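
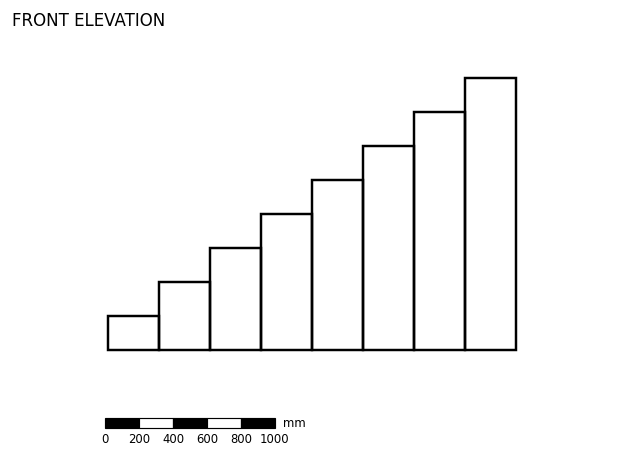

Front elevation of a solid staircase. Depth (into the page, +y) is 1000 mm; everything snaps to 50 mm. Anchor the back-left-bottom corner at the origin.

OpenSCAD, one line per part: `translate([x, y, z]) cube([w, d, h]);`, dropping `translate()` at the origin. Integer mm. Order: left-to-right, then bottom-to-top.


cube([300, 1000, 200]);
translate([300, 0, 0]) cube([300, 1000, 400]);
translate([600, 0, 0]) cube([300, 1000, 600]);
translate([900, 0, 0]) cube([300, 1000, 800]);
translate([1200, 0, 0]) cube([300, 1000, 1000]);
translate([1500, 0, 0]) cube([300, 1000, 1200]);
translate([1800, 0, 0]) cube([300, 1000, 1400]);
translate([2100, 0, 0]) cube([300, 1000, 1600]);


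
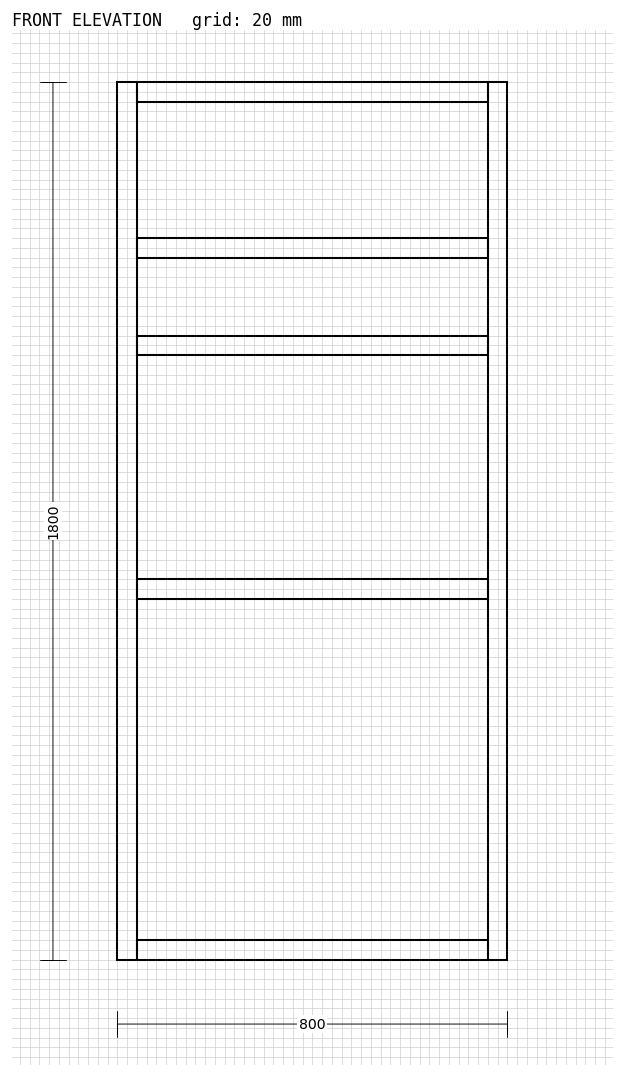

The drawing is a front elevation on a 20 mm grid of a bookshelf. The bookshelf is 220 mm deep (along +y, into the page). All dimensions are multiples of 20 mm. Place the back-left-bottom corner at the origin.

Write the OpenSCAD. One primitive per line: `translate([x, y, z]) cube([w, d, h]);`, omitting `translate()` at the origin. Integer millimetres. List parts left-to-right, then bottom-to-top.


cube([40, 220, 1800]);
translate([40, 0, 0]) cube([720, 220, 40]);
translate([40, 0, 740]) cube([720, 220, 40]);
translate([40, 0, 1240]) cube([720, 220, 40]);
translate([40, 0, 1440]) cube([720, 220, 40]);
translate([40, 0, 1760]) cube([720, 220, 40]);
translate([760, 0, 0]) cube([40, 220, 1800]);


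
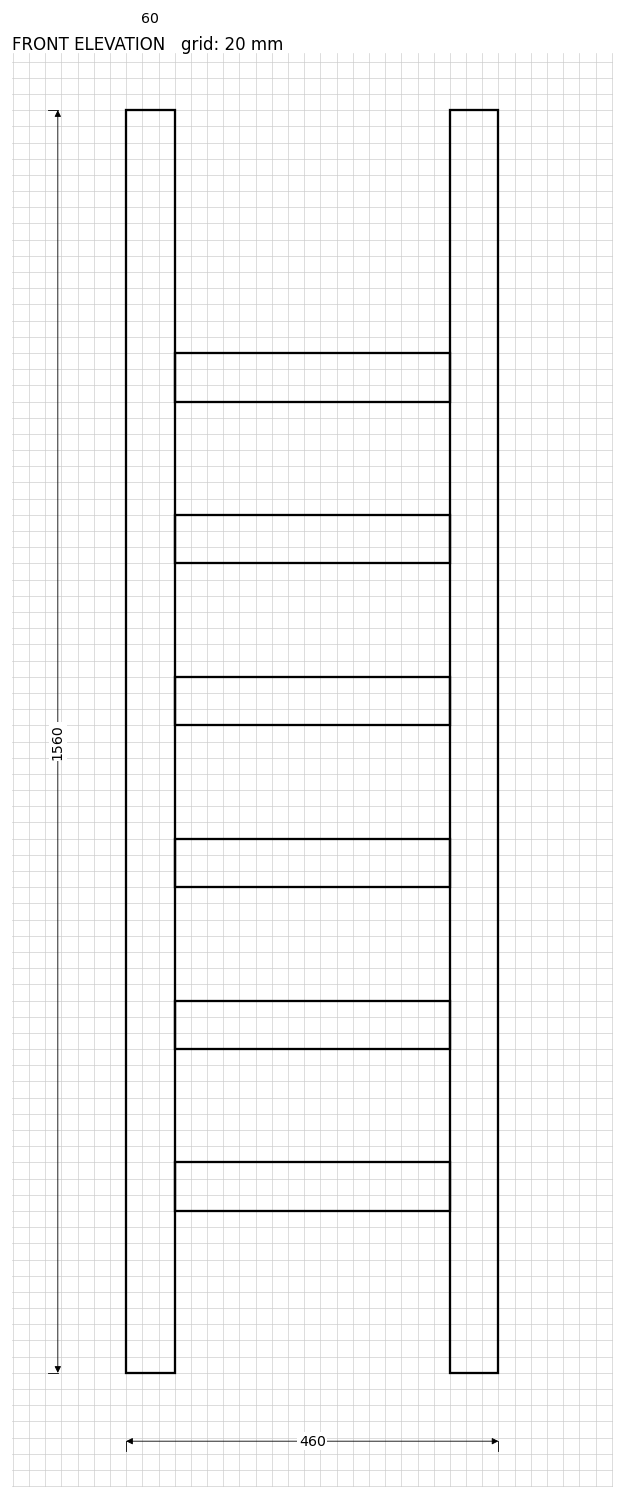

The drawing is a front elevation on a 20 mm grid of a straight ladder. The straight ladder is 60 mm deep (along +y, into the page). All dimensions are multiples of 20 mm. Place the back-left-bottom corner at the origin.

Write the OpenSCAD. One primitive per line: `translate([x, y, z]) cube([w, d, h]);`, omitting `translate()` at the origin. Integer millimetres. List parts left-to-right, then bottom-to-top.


cube([60, 60, 1560]);
translate([60, 0, 200]) cube([340, 60, 60]);
translate([60, 0, 400]) cube([340, 60, 60]);
translate([60, 0, 600]) cube([340, 60, 60]);
translate([60, 0, 800]) cube([340, 60, 60]);
translate([60, 0, 1000]) cube([340, 60, 60]);
translate([60, 0, 1200]) cube([340, 60, 60]);
translate([400, 0, 0]) cube([60, 60, 1560]);


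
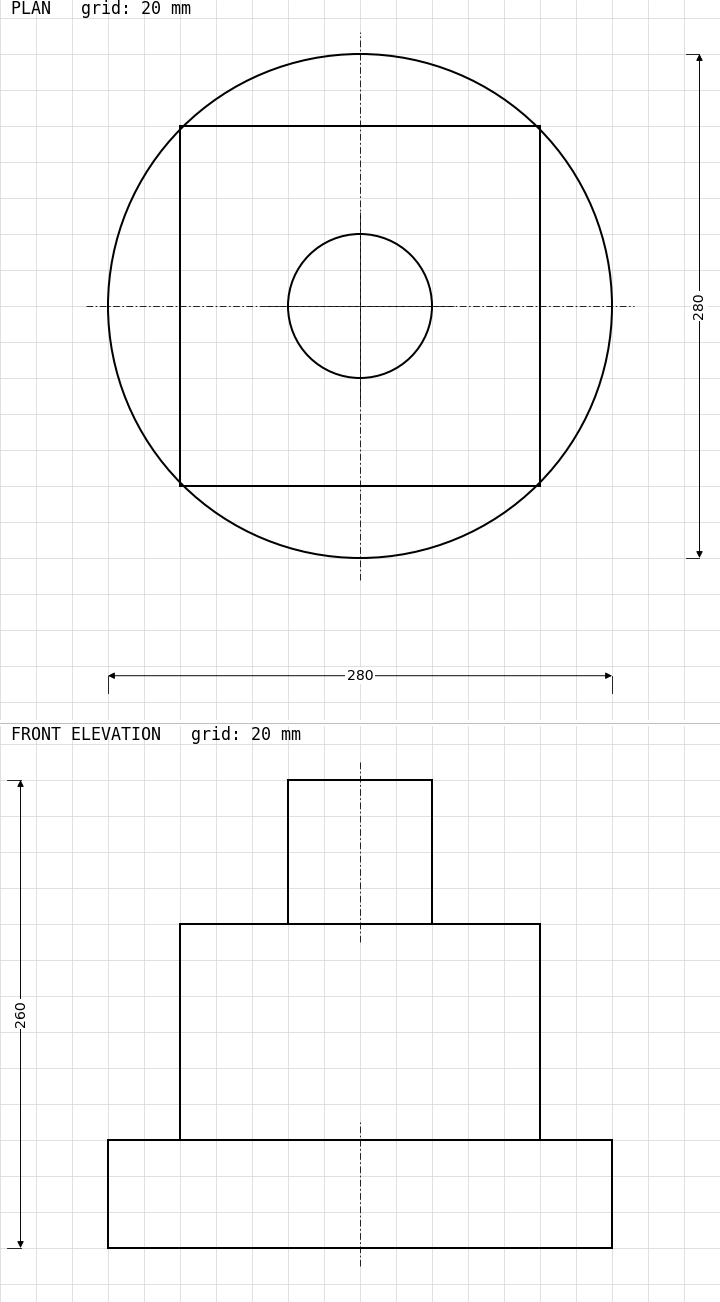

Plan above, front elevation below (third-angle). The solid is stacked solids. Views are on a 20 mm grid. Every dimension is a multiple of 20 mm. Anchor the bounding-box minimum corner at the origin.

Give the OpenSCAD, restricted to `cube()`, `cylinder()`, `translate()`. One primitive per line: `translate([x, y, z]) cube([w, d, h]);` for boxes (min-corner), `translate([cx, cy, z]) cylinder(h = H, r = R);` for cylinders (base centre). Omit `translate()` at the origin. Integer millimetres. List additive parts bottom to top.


translate([140, 140, 0]) cylinder(h = 60, r = 140);
translate([40, 40, 60]) cube([200, 200, 120]);
translate([140, 140, 180]) cylinder(h = 80, r = 40);


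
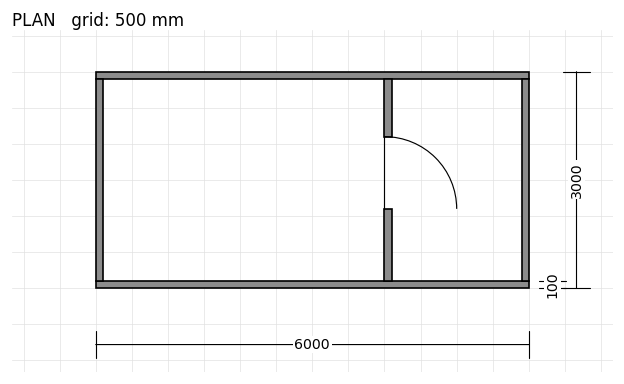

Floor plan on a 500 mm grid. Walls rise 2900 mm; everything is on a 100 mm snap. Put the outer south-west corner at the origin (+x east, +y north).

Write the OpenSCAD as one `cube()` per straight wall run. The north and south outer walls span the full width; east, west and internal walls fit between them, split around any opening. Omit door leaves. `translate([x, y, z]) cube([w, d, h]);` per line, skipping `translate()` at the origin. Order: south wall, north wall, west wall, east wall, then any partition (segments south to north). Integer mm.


cube([6000, 100, 2900]);
translate([0, 2900, 0]) cube([6000, 100, 2900]);
translate([0, 100, 0]) cube([100, 2800, 2900]);
translate([5900, 100, 0]) cube([100, 2800, 2900]);
translate([4000, 100, 0]) cube([100, 1000, 2900]);
translate([4000, 2100, 0]) cube([100, 800, 2900]);


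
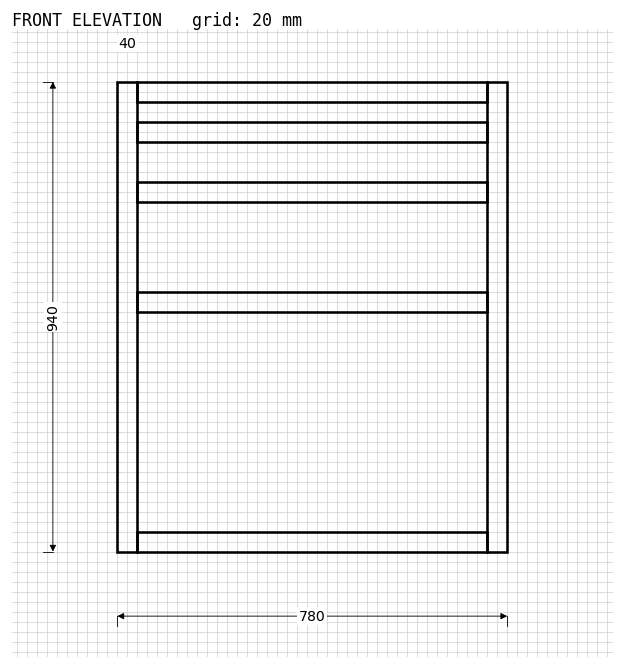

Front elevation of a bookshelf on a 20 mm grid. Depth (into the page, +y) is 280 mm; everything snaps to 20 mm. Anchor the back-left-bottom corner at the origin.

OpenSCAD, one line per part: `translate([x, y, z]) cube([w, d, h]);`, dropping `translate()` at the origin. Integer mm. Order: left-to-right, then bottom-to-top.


cube([40, 280, 940]);
translate([40, 0, 0]) cube([700, 280, 40]);
translate([40, 0, 480]) cube([700, 280, 40]);
translate([40, 0, 700]) cube([700, 280, 40]);
translate([40, 0, 820]) cube([700, 280, 40]);
translate([40, 0, 900]) cube([700, 280, 40]);
translate([740, 0, 0]) cube([40, 280, 940]);


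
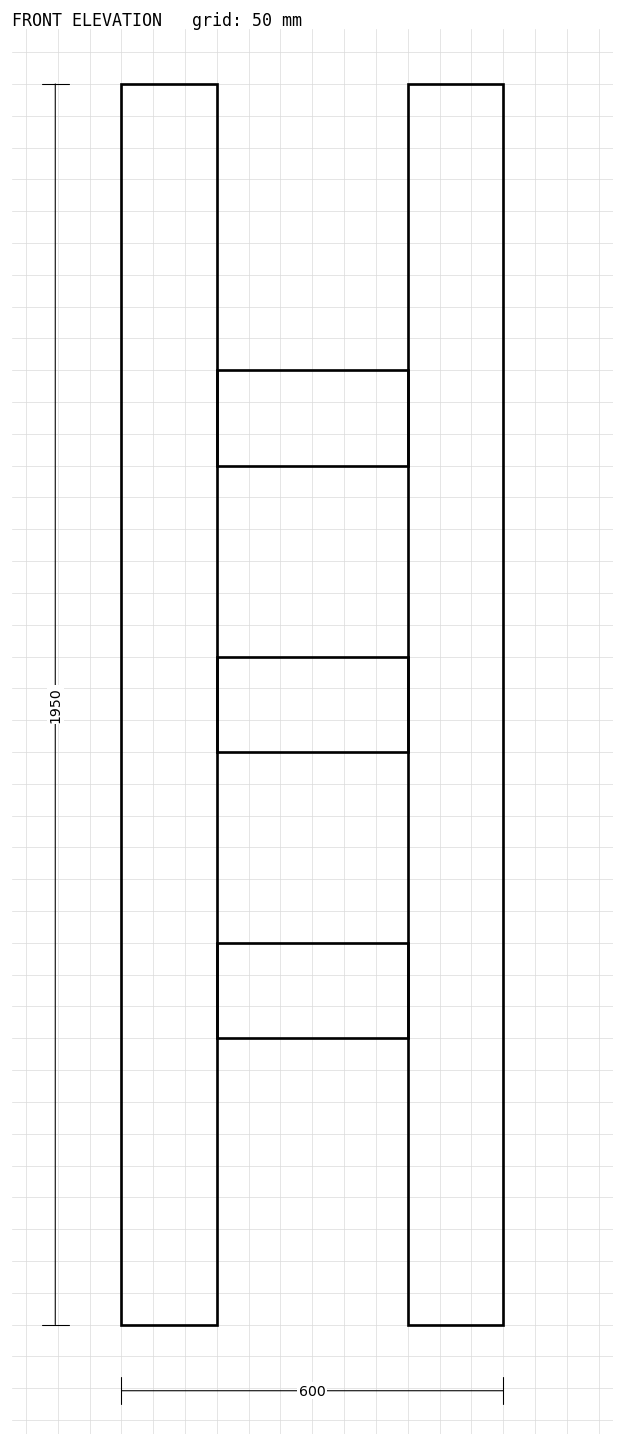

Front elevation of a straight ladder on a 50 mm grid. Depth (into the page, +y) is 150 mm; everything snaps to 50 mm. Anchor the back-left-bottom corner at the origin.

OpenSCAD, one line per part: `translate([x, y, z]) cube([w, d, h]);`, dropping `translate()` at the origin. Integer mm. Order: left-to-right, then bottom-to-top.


cube([150, 150, 1950]);
translate([150, 0, 450]) cube([300, 150, 150]);
translate([150, 0, 900]) cube([300, 150, 150]);
translate([150, 0, 1350]) cube([300, 150, 150]);
translate([450, 0, 0]) cube([150, 150, 1950]);


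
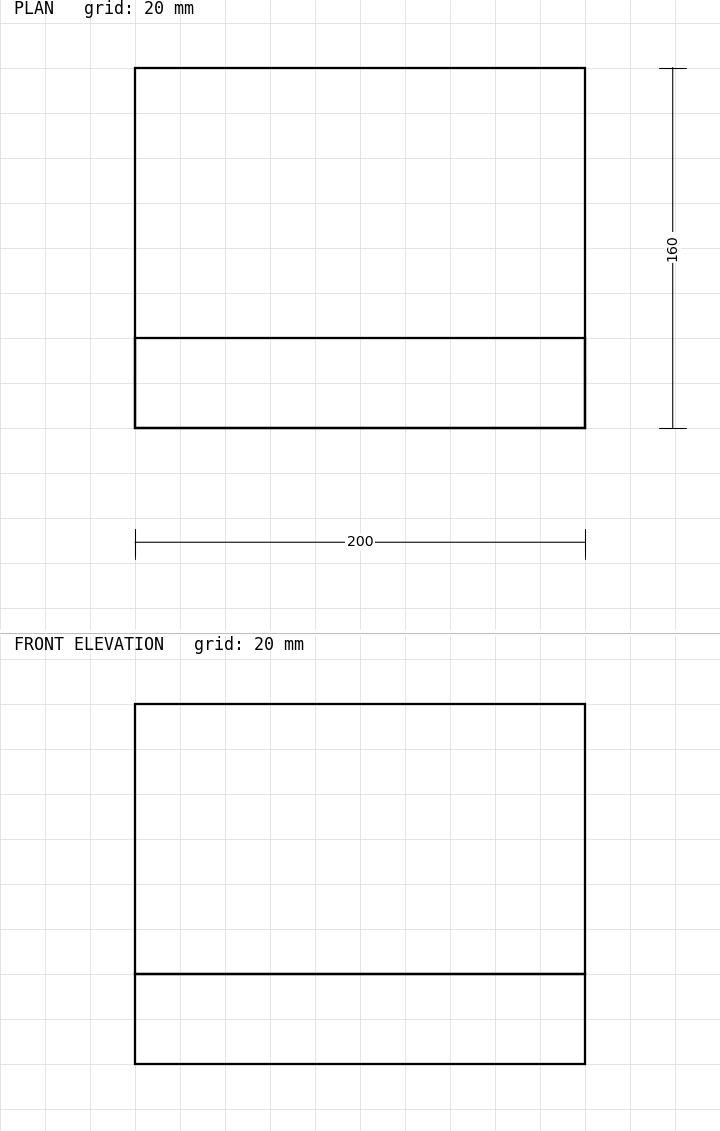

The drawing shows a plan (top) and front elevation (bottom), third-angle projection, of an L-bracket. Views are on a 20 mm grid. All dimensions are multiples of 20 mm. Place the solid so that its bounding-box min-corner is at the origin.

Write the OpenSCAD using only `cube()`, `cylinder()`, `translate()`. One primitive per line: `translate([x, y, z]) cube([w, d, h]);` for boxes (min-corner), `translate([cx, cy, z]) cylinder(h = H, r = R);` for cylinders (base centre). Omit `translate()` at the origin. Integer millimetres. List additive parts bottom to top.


cube([200, 160, 40]);
translate([0, 0, 40]) cube([200, 40, 120]);


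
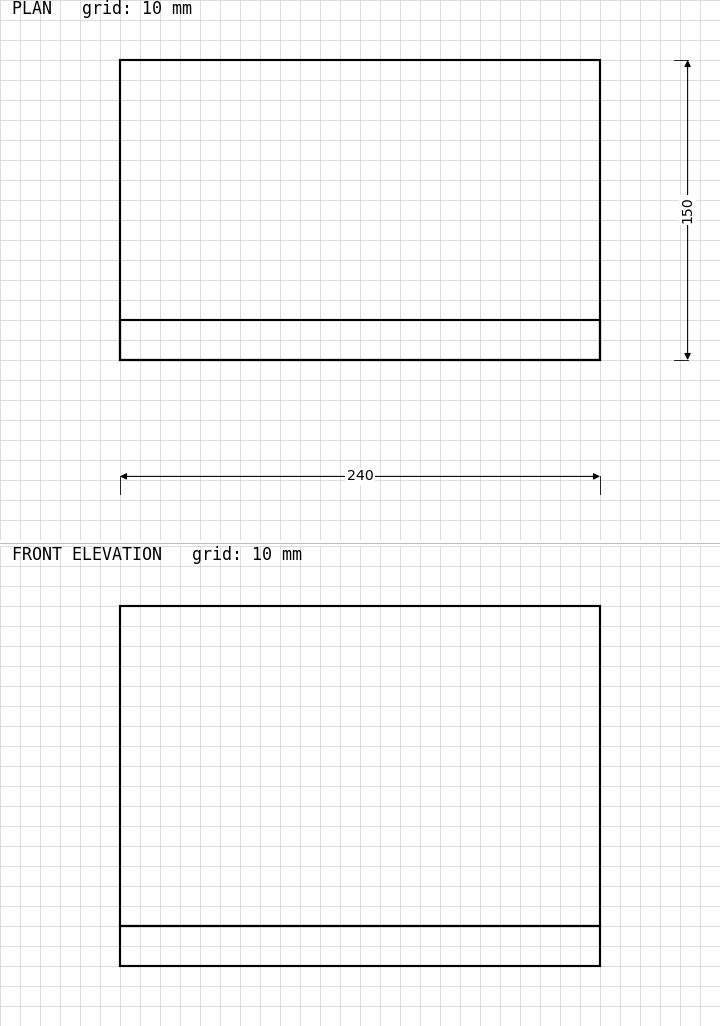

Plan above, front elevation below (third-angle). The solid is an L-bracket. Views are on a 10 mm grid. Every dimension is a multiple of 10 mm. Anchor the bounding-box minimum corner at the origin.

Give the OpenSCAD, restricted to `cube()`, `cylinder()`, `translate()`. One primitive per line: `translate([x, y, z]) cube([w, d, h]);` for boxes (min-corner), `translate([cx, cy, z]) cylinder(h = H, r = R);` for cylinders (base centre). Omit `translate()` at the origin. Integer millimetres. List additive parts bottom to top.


cube([240, 150, 20]);
translate([0, 0, 20]) cube([240, 20, 160]);


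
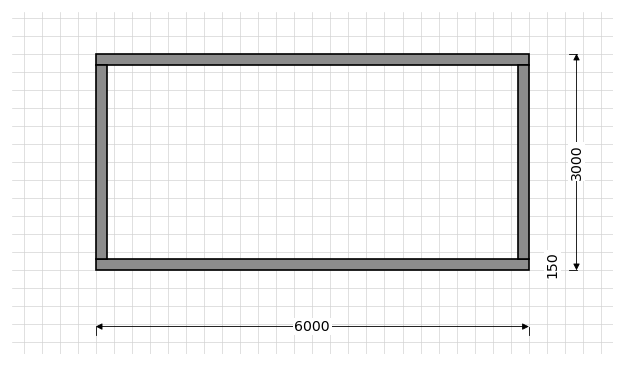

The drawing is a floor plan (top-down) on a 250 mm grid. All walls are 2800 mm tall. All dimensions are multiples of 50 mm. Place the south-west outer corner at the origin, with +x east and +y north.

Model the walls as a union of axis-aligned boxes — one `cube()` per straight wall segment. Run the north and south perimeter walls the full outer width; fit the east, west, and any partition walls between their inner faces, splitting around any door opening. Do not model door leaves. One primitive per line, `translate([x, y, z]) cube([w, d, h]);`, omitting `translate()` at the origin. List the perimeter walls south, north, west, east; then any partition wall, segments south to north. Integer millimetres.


cube([6000, 150, 2800]);
translate([0, 2850, 0]) cube([6000, 150, 2800]);
translate([0, 150, 0]) cube([150, 2700, 2800]);
translate([5850, 150, 0]) cube([150, 2700, 2800]);


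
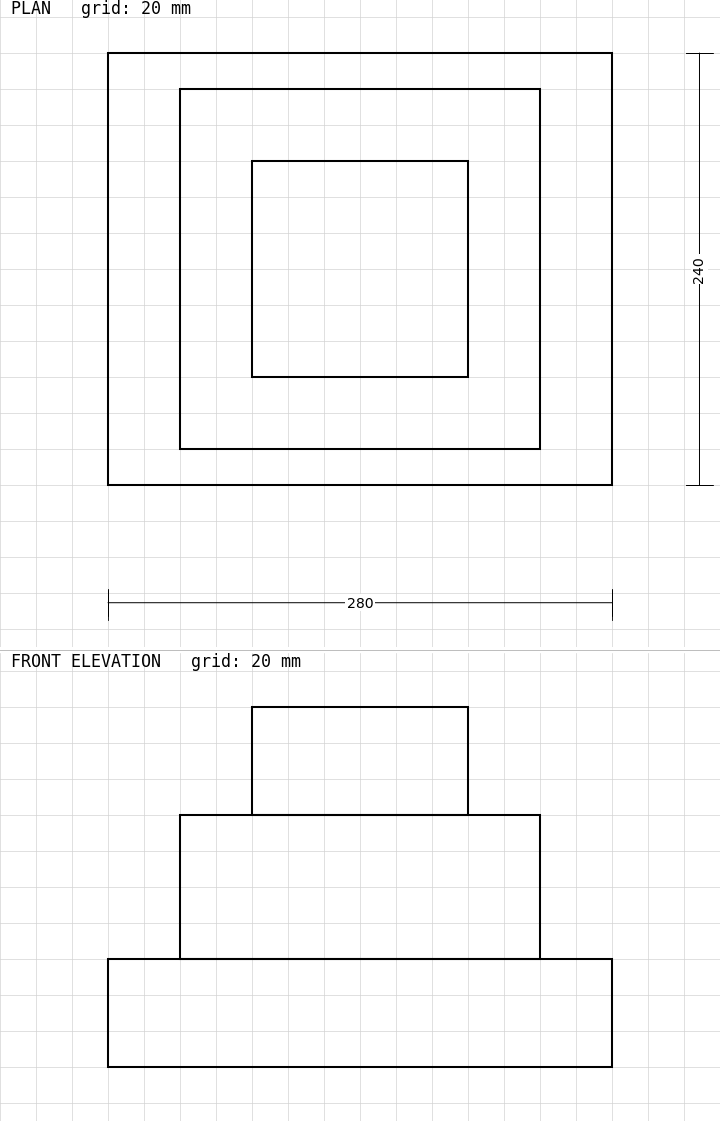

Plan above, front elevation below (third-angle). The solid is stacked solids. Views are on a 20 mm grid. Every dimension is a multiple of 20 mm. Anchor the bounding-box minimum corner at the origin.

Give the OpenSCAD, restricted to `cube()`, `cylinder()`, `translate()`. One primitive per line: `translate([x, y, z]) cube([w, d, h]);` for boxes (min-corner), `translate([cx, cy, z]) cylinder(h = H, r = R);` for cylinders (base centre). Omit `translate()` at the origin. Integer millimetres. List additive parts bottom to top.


cube([280, 240, 60]);
translate([40, 20, 60]) cube([200, 200, 80]);
translate([80, 60, 140]) cube([120, 120, 60]);


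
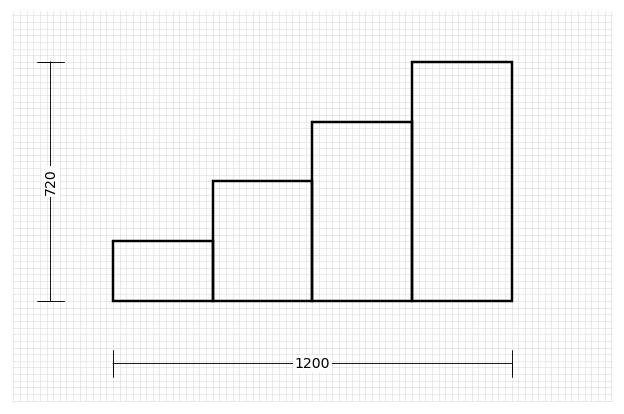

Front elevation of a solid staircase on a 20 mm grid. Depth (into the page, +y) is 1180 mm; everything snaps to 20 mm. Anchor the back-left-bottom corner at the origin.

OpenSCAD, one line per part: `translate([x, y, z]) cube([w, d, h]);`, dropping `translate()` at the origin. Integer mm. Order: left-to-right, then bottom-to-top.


cube([300, 1180, 180]);
translate([300, 0, 0]) cube([300, 1180, 360]);
translate([600, 0, 0]) cube([300, 1180, 540]);
translate([900, 0, 0]) cube([300, 1180, 720]);


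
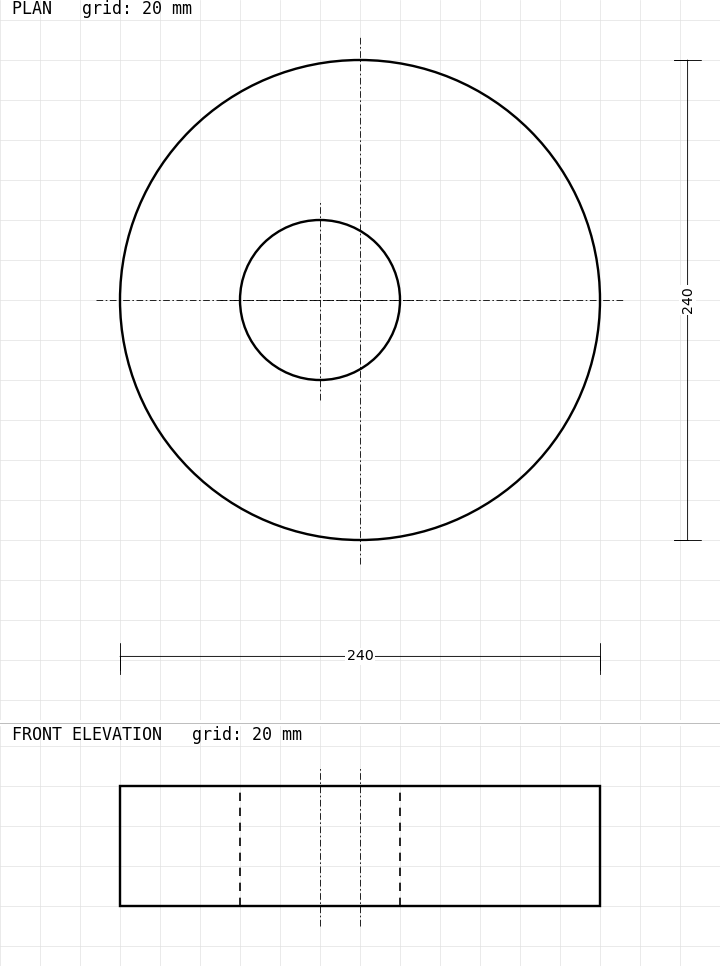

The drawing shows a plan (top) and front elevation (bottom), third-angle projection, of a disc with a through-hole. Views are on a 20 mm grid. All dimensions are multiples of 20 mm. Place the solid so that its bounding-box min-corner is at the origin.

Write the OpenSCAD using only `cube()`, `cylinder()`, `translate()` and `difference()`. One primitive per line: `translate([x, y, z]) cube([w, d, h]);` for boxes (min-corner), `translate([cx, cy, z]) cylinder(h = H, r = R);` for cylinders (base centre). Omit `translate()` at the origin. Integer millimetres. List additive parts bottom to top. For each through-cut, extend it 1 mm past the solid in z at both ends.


difference() {
  translate([120, 120, 0]) cylinder(h = 60, r = 120);
  translate([100, 120, -1]) cylinder(h = 62, r = 40);
}


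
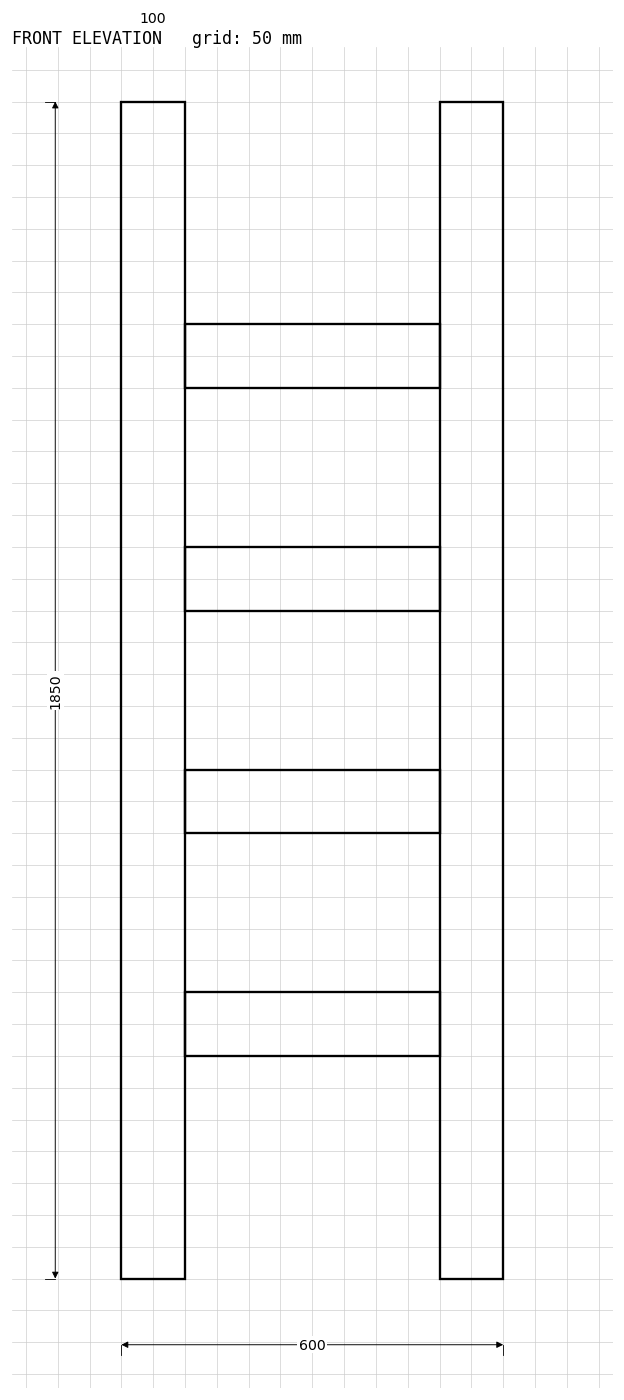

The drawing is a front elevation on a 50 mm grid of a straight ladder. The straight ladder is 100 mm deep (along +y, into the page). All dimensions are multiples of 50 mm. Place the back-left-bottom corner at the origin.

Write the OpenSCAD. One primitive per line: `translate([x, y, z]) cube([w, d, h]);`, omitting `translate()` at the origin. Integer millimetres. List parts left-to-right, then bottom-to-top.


cube([100, 100, 1850]);
translate([100, 0, 350]) cube([400, 100, 100]);
translate([100, 0, 700]) cube([400, 100, 100]);
translate([100, 0, 1050]) cube([400, 100, 100]);
translate([100, 0, 1400]) cube([400, 100, 100]);
translate([500, 0, 0]) cube([100, 100, 1850]);


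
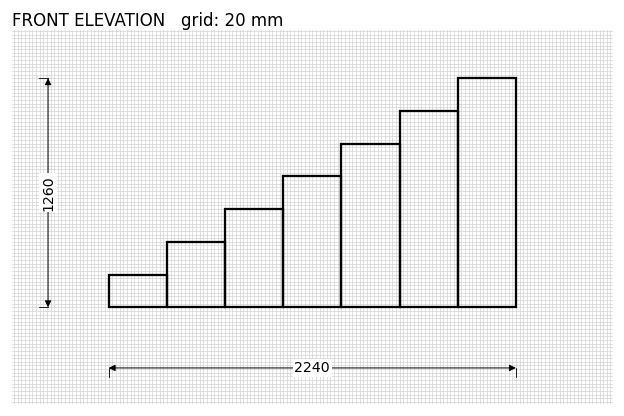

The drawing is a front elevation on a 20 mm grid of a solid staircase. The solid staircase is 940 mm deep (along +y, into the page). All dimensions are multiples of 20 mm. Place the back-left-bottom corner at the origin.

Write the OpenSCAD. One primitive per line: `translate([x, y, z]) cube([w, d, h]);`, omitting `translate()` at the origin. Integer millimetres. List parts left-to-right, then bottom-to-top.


cube([320, 940, 180]);
translate([320, 0, 0]) cube([320, 940, 360]);
translate([640, 0, 0]) cube([320, 940, 540]);
translate([960, 0, 0]) cube([320, 940, 720]);
translate([1280, 0, 0]) cube([320, 940, 900]);
translate([1600, 0, 0]) cube([320, 940, 1080]);
translate([1920, 0, 0]) cube([320, 940, 1260]);


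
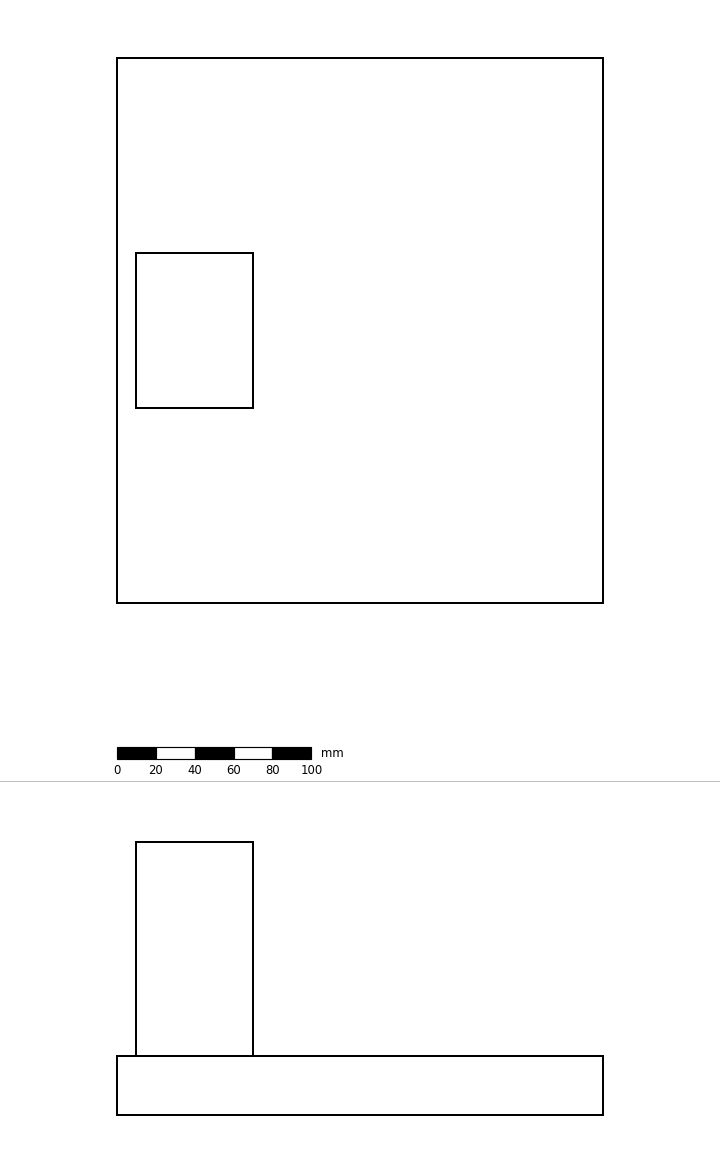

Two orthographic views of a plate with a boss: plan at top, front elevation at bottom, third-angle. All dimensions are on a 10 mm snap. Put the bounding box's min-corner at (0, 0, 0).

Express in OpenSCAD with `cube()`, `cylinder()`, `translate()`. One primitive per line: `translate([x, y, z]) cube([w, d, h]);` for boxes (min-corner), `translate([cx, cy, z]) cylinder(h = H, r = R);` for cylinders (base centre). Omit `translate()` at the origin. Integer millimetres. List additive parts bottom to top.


cube([250, 280, 30]);
translate([10, 100, 30]) cube([60, 80, 110]);


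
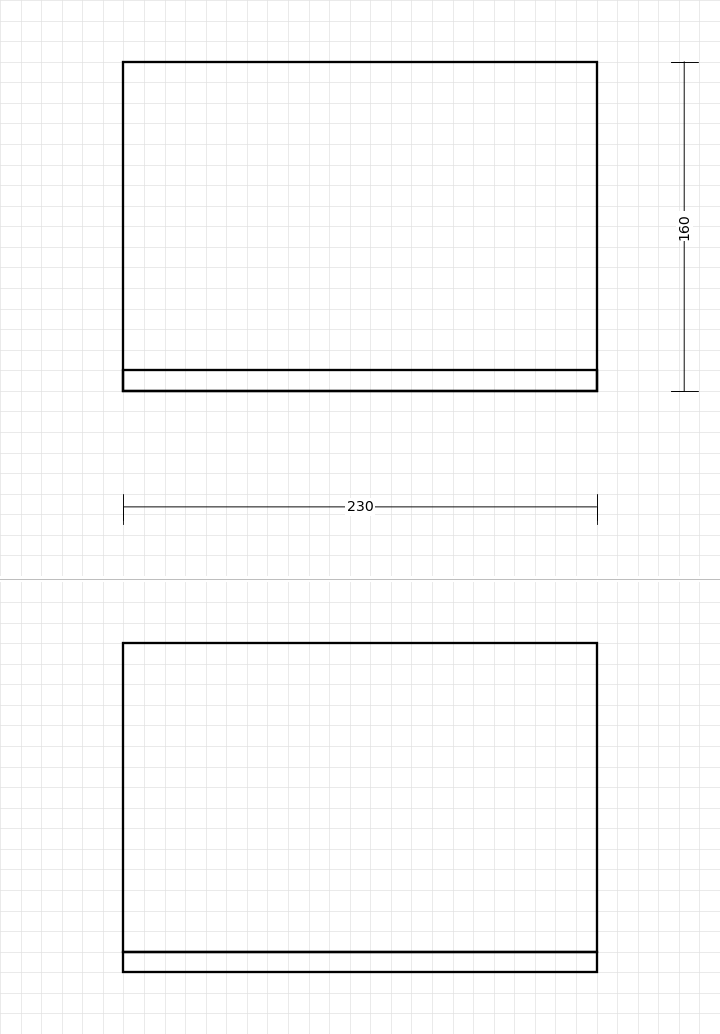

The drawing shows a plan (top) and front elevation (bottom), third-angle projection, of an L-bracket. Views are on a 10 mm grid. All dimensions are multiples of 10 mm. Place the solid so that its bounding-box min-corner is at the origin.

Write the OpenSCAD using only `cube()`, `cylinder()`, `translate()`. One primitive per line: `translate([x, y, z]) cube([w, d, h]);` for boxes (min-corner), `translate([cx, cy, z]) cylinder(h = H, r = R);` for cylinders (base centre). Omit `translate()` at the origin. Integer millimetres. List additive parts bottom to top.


cube([230, 160, 10]);
translate([0, 0, 10]) cube([230, 10, 150]);


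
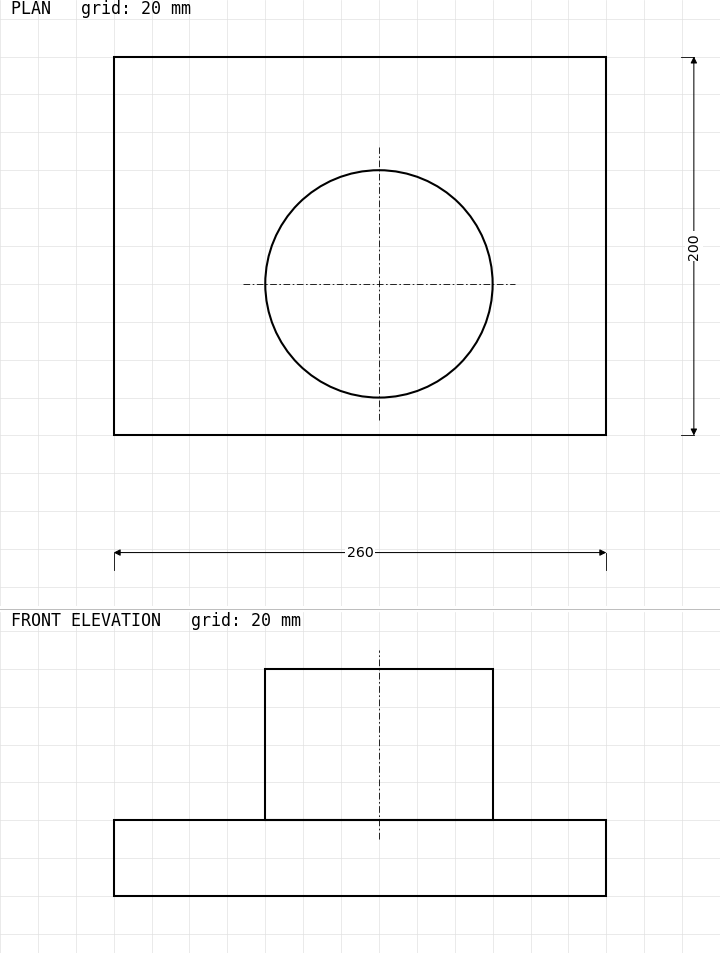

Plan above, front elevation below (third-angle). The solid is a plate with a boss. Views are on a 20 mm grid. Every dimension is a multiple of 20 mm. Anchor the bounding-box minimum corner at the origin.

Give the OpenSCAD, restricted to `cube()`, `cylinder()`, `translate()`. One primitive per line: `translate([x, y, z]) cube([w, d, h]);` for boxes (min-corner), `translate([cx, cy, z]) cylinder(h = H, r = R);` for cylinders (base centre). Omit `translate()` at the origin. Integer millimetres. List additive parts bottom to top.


cube([260, 200, 40]);
translate([140, 80, 40]) cylinder(h = 80, r = 60);


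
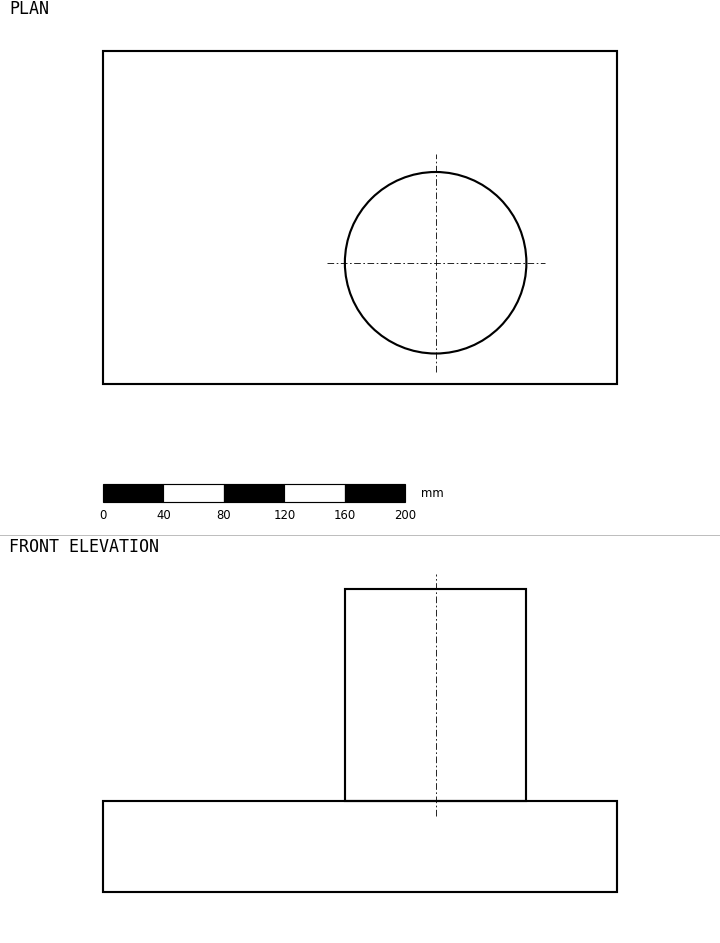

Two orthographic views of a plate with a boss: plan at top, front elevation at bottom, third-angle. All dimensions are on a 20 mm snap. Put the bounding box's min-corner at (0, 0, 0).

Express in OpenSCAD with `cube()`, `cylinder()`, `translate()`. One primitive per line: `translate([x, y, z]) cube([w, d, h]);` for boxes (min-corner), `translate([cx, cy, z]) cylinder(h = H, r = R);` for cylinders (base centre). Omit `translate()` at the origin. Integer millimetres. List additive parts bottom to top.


cube([340, 220, 60]);
translate([220, 80, 60]) cylinder(h = 140, r = 60);


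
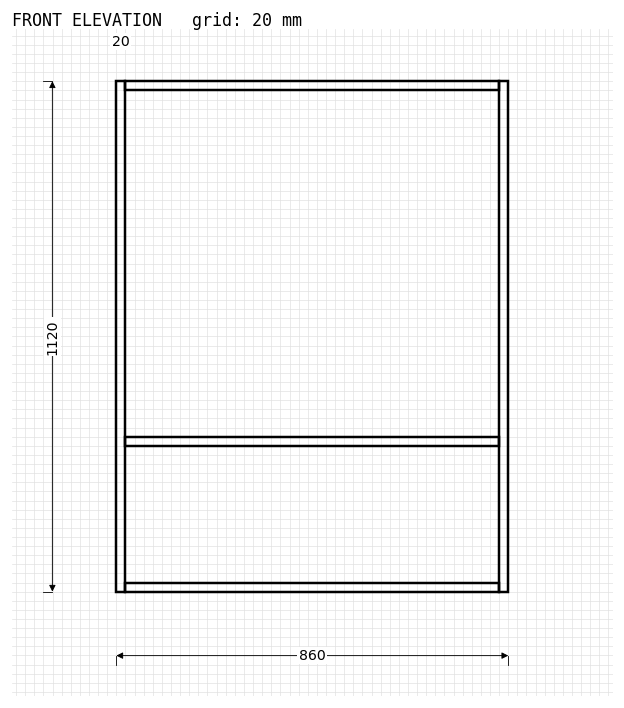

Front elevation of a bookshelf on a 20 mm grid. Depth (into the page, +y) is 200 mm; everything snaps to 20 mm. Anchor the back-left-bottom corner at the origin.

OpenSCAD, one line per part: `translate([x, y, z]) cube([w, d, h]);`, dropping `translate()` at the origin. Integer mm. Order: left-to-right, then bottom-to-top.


cube([20, 200, 1120]);
translate([20, 0, 0]) cube([820, 200, 20]);
translate([20, 0, 320]) cube([820, 200, 20]);
translate([20, 0, 1100]) cube([820, 200, 20]);
translate([840, 0, 0]) cube([20, 200, 1120]);


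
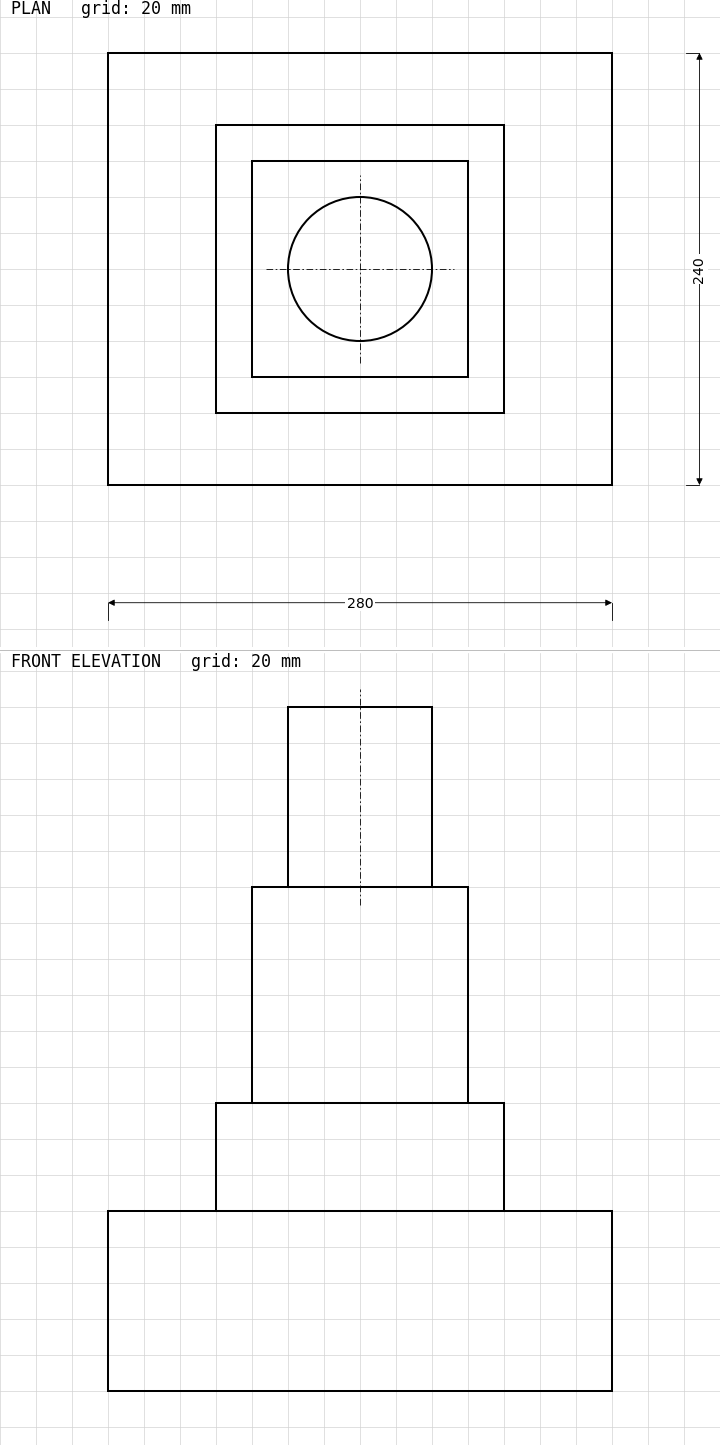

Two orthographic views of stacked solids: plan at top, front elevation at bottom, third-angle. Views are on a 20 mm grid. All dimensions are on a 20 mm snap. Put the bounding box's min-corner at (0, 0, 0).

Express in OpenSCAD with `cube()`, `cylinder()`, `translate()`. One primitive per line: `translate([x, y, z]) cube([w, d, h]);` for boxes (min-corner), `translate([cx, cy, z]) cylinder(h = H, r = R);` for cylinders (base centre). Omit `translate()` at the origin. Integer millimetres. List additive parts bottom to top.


cube([280, 240, 100]);
translate([60, 40, 100]) cube([160, 160, 60]);
translate([80, 60, 160]) cube([120, 120, 120]);
translate([140, 120, 280]) cylinder(h = 100, r = 40);


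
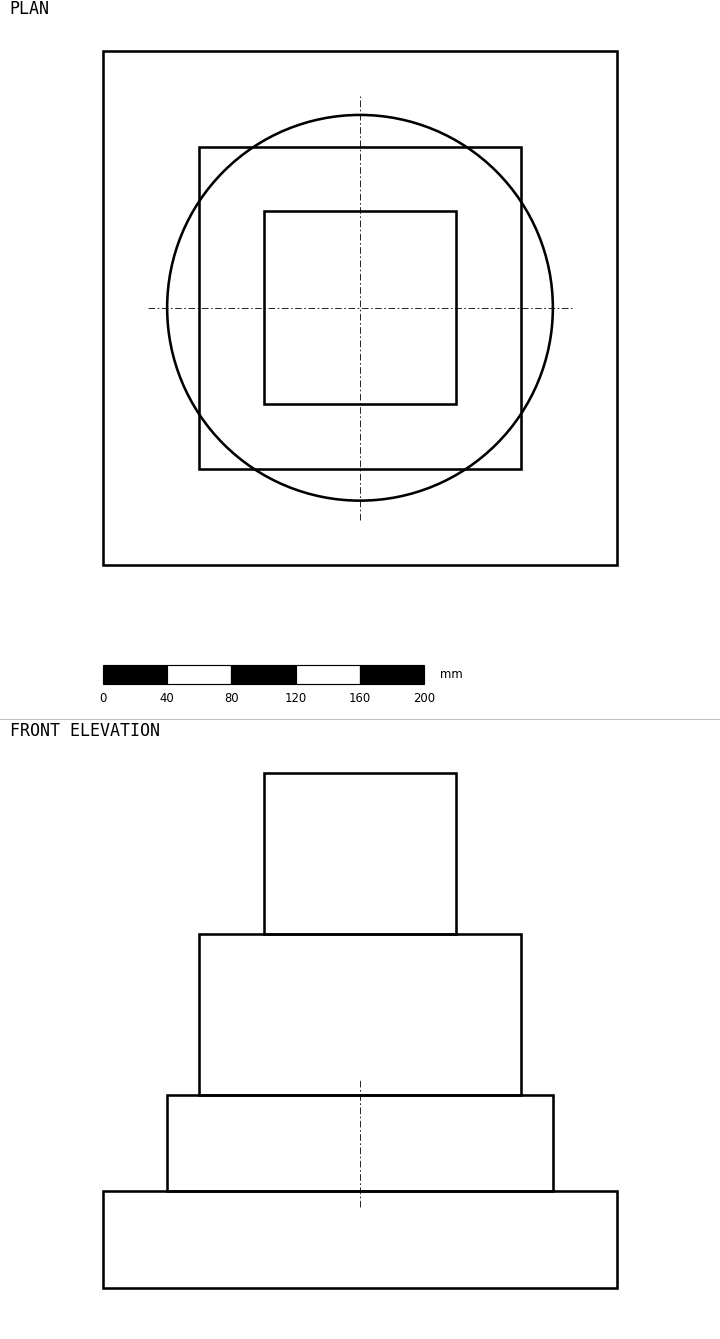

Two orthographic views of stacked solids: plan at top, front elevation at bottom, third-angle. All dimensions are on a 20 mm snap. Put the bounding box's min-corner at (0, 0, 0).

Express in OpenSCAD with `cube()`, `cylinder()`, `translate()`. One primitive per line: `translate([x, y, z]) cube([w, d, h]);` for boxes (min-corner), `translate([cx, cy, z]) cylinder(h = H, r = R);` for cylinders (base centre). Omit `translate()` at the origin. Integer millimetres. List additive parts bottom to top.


cube([320, 320, 60]);
translate([160, 160, 60]) cylinder(h = 60, r = 120);
translate([60, 60, 120]) cube([200, 200, 100]);
translate([100, 100, 220]) cube([120, 120, 100]);


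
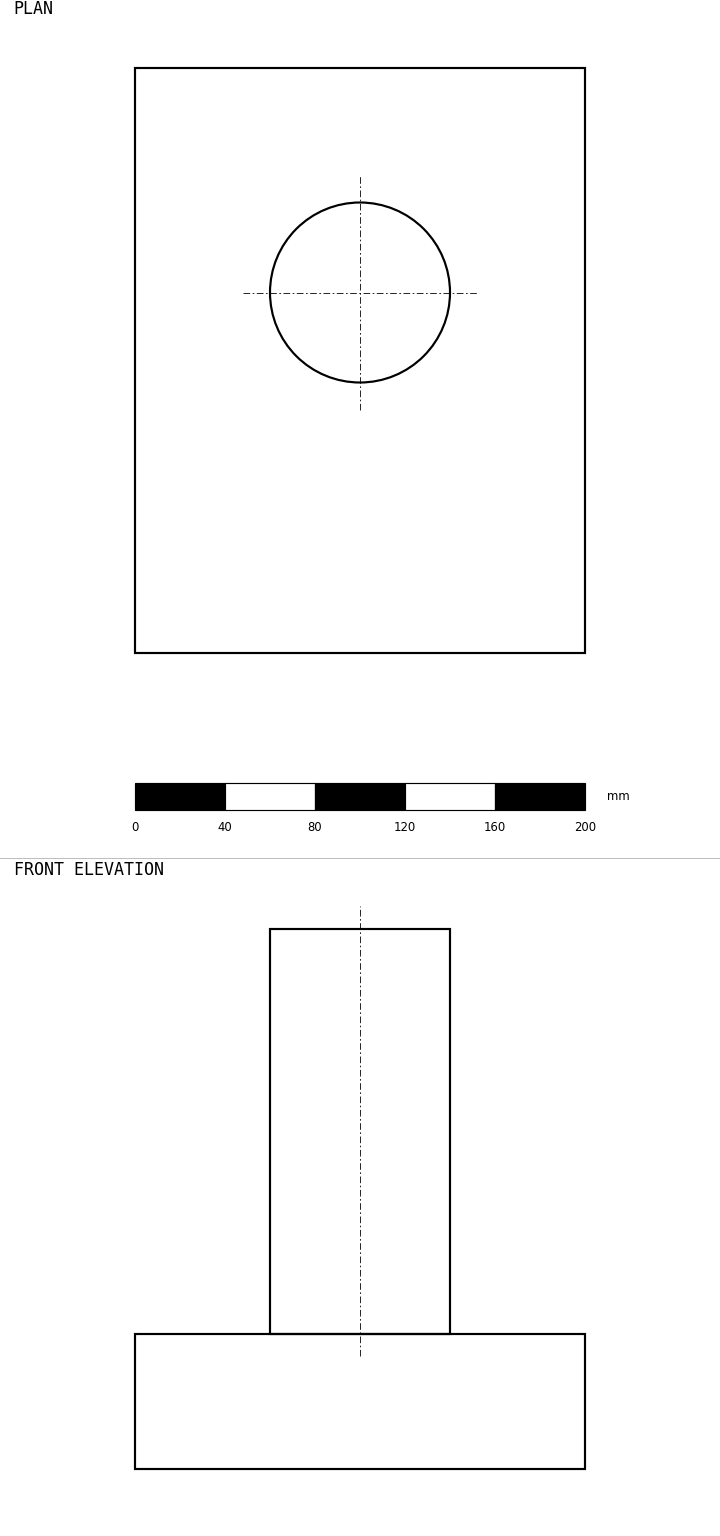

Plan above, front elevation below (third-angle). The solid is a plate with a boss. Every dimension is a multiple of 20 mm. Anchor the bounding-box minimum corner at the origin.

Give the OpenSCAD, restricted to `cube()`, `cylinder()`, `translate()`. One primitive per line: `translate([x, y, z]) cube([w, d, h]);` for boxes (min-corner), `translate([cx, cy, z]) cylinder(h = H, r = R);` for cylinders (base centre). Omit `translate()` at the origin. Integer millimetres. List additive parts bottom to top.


cube([200, 260, 60]);
translate([100, 160, 60]) cylinder(h = 180, r = 40);


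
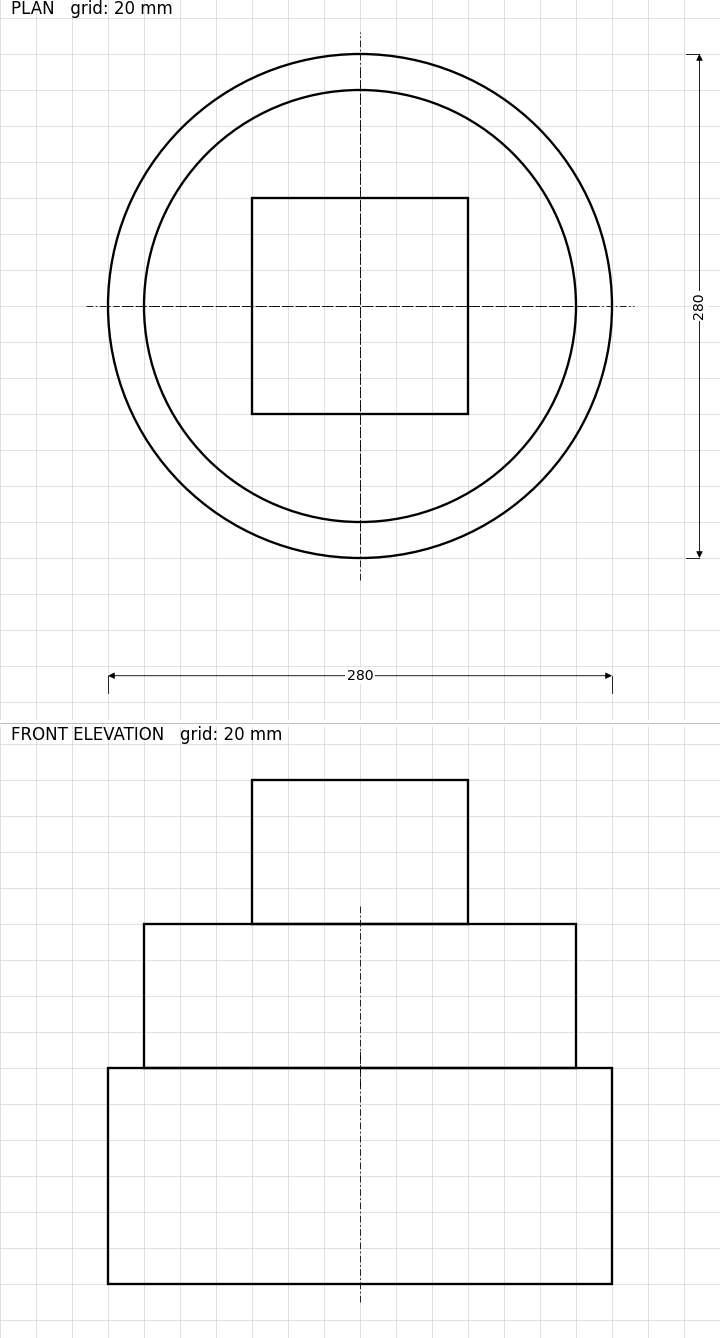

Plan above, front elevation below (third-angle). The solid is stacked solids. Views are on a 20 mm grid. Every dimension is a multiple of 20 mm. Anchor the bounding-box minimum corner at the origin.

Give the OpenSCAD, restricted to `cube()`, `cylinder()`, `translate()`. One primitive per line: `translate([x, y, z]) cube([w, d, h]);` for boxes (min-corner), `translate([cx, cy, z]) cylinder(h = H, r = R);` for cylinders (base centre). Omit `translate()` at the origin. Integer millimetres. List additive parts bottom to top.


translate([140, 140, 0]) cylinder(h = 120, r = 140);
translate([140, 140, 120]) cylinder(h = 80, r = 120);
translate([80, 80, 200]) cube([120, 120, 80]);


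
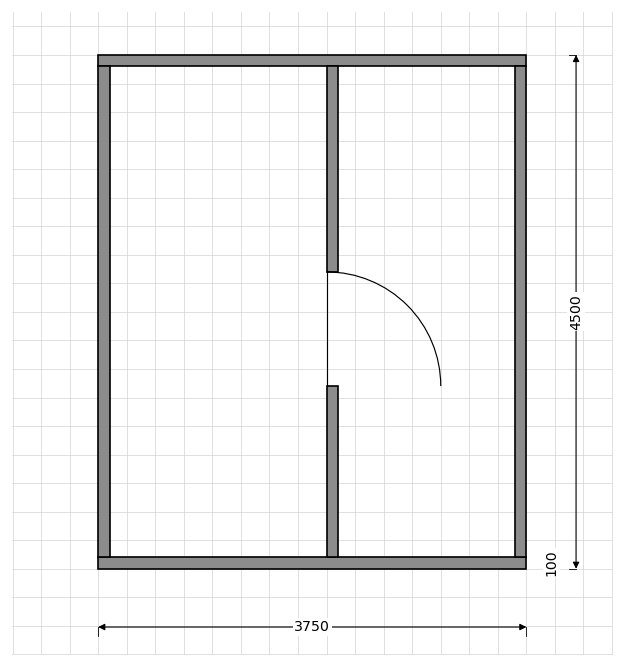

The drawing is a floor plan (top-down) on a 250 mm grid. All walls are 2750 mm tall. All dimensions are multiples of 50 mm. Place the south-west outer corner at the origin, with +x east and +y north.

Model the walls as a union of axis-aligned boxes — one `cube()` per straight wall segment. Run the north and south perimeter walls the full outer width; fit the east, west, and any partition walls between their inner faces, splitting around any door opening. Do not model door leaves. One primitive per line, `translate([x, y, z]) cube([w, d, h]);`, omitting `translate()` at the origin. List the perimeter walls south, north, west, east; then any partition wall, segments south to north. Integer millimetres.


cube([3750, 100, 2750]);
translate([0, 4400, 0]) cube([3750, 100, 2750]);
translate([0, 100, 0]) cube([100, 4300, 2750]);
translate([3650, 100, 0]) cube([100, 4300, 2750]);
translate([2000, 100, 0]) cube([100, 1500, 2750]);
translate([2000, 2600, 0]) cube([100, 1800, 2750]);


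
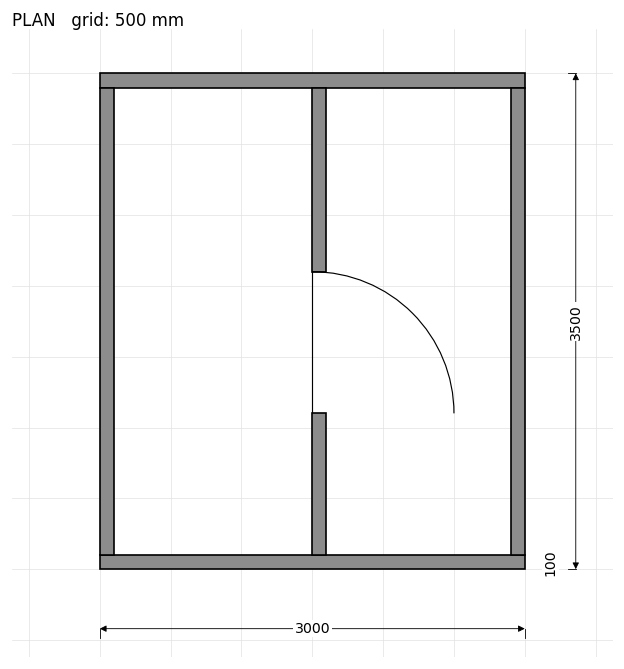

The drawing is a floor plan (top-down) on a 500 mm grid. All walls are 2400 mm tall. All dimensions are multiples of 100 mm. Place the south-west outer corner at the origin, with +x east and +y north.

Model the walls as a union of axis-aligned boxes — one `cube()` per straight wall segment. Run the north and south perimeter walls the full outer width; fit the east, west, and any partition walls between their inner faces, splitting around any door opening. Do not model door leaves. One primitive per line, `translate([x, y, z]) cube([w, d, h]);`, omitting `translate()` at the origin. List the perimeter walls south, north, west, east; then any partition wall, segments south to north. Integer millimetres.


cube([3000, 100, 2400]);
translate([0, 3400, 0]) cube([3000, 100, 2400]);
translate([0, 100, 0]) cube([100, 3300, 2400]);
translate([2900, 100, 0]) cube([100, 3300, 2400]);
translate([1500, 100, 0]) cube([100, 1000, 2400]);
translate([1500, 2100, 0]) cube([100, 1300, 2400]);


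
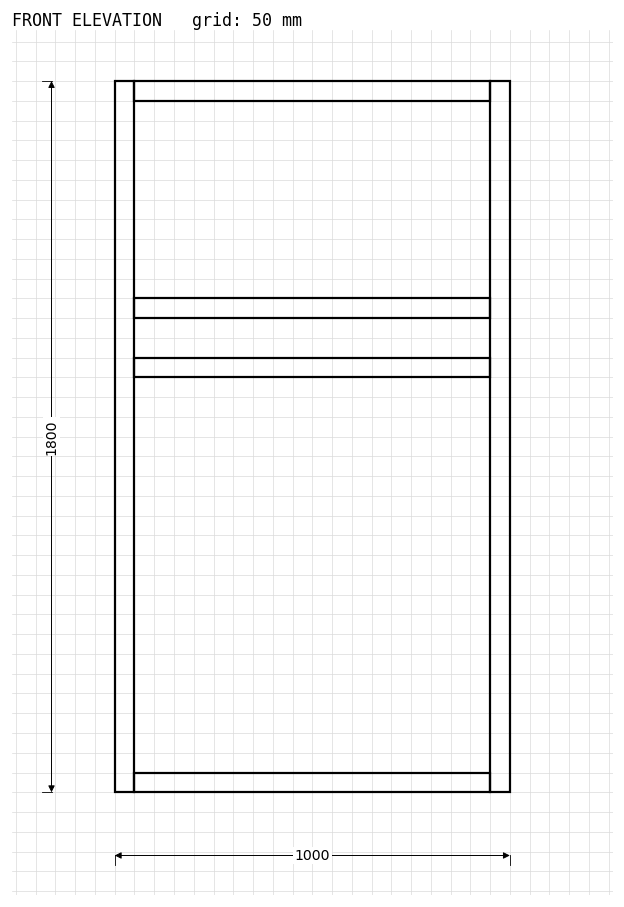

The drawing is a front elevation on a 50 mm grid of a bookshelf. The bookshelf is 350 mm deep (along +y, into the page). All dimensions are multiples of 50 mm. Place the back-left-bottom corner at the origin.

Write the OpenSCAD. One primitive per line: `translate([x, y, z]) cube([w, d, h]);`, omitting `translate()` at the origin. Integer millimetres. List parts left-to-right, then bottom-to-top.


cube([50, 350, 1800]);
translate([50, 0, 0]) cube([900, 350, 50]);
translate([50, 0, 1050]) cube([900, 350, 50]);
translate([50, 0, 1200]) cube([900, 350, 50]);
translate([50, 0, 1750]) cube([900, 350, 50]);
translate([950, 0, 0]) cube([50, 350, 1800]);


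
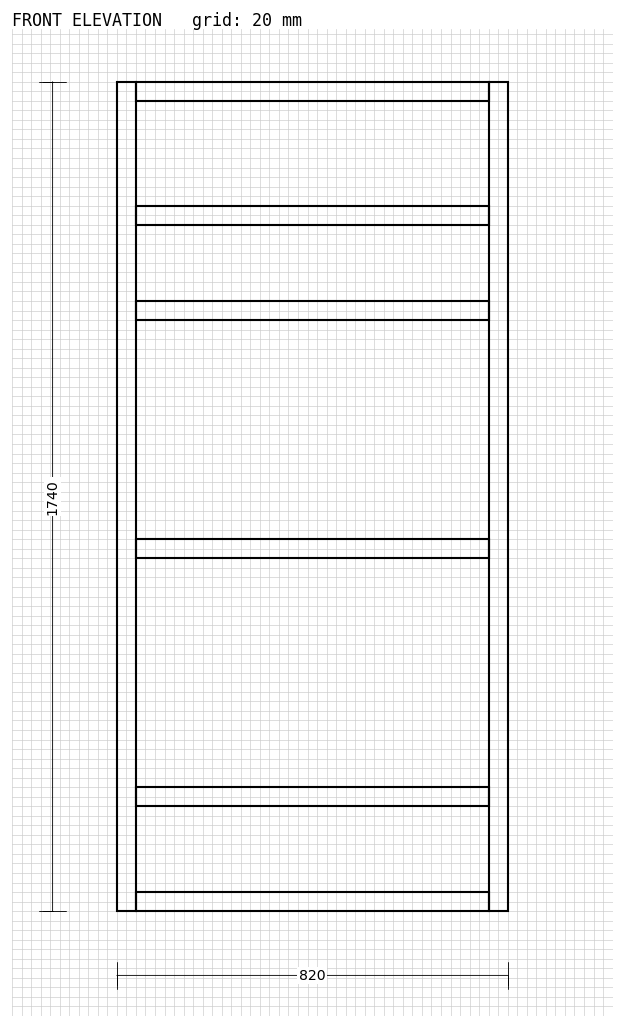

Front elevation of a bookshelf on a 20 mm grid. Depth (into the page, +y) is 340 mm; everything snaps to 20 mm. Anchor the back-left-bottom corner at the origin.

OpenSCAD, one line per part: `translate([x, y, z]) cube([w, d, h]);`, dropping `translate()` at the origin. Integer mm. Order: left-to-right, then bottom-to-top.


cube([40, 340, 1740]);
translate([40, 0, 0]) cube([740, 340, 40]);
translate([40, 0, 220]) cube([740, 340, 40]);
translate([40, 0, 740]) cube([740, 340, 40]);
translate([40, 0, 1240]) cube([740, 340, 40]);
translate([40, 0, 1440]) cube([740, 340, 40]);
translate([40, 0, 1700]) cube([740, 340, 40]);
translate([780, 0, 0]) cube([40, 340, 1740]);


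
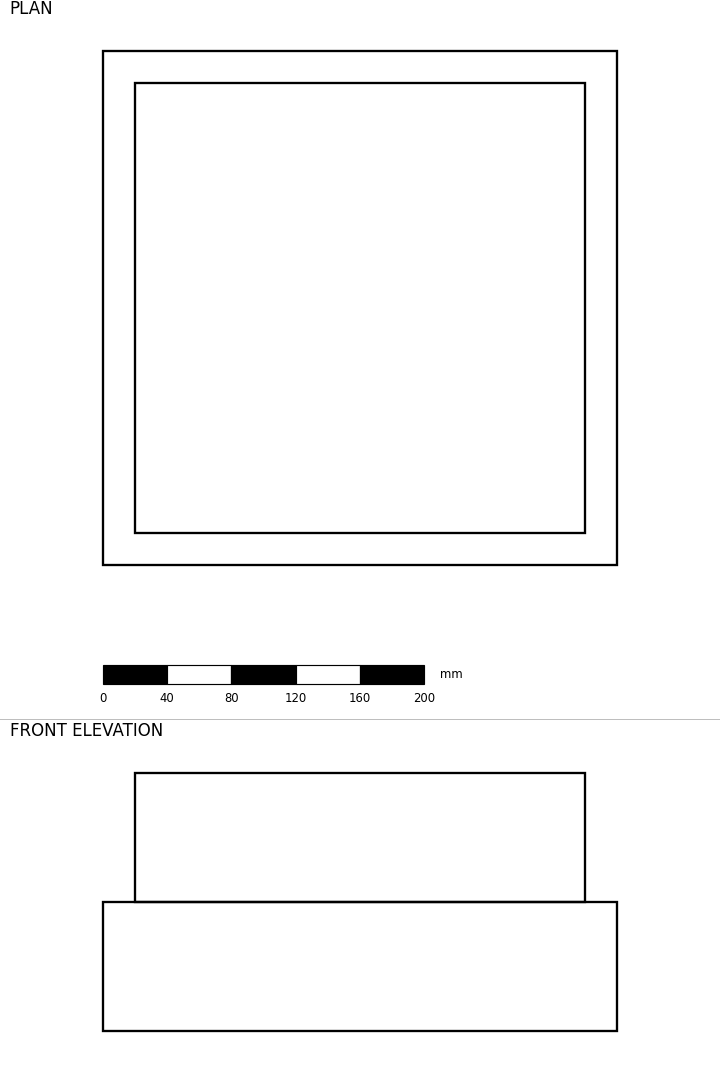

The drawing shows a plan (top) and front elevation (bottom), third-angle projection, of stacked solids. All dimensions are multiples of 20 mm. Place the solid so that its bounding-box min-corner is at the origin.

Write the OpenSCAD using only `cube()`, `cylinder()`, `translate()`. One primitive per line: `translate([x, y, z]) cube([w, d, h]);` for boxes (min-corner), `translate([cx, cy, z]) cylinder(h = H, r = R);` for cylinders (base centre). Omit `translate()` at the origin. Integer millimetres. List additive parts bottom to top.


cube([320, 320, 80]);
translate([20, 20, 80]) cube([280, 280, 80]);


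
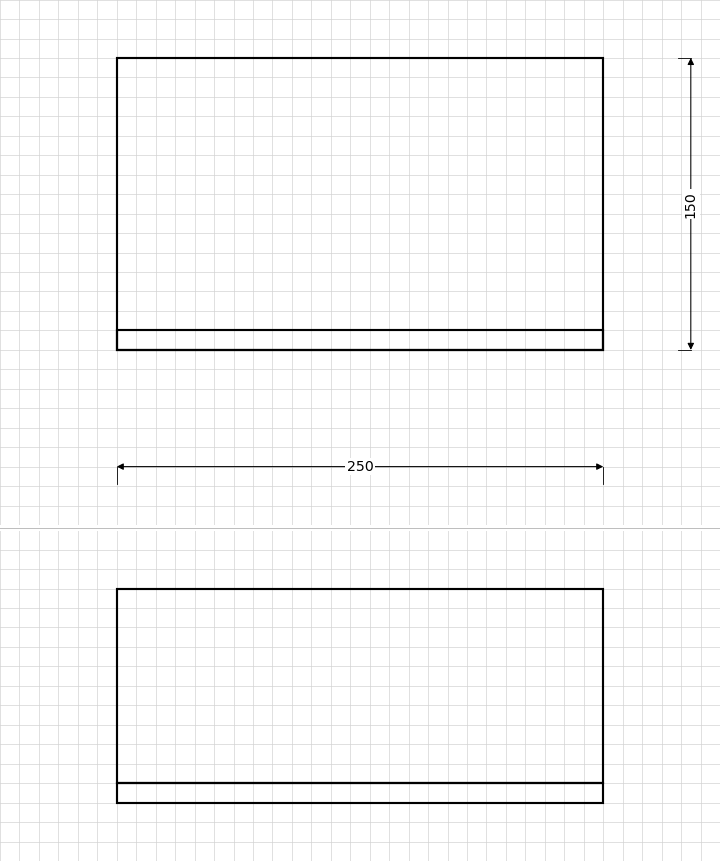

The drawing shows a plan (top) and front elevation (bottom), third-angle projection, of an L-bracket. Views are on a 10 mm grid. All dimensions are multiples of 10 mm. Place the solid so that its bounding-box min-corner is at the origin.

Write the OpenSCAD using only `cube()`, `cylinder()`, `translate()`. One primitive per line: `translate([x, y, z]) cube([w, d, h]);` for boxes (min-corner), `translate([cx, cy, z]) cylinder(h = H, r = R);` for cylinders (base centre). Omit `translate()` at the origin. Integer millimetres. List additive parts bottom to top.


cube([250, 150, 10]);
translate([0, 0, 10]) cube([250, 10, 100]);


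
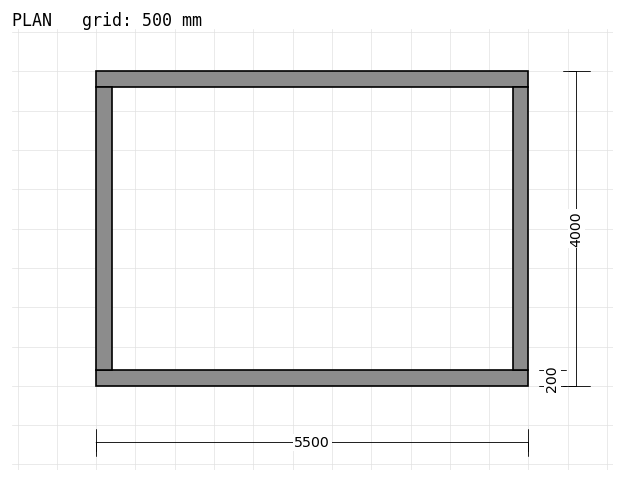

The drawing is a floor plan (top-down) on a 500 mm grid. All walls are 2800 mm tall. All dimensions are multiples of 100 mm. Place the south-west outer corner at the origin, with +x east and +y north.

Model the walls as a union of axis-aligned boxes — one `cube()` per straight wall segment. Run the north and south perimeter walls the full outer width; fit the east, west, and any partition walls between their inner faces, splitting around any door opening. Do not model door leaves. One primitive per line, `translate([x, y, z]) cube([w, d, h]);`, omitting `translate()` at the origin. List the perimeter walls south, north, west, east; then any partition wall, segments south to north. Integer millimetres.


cube([5500, 200, 2800]);
translate([0, 3800, 0]) cube([5500, 200, 2800]);
translate([0, 200, 0]) cube([200, 3600, 2800]);
translate([5300, 200, 0]) cube([200, 3600, 2800]);


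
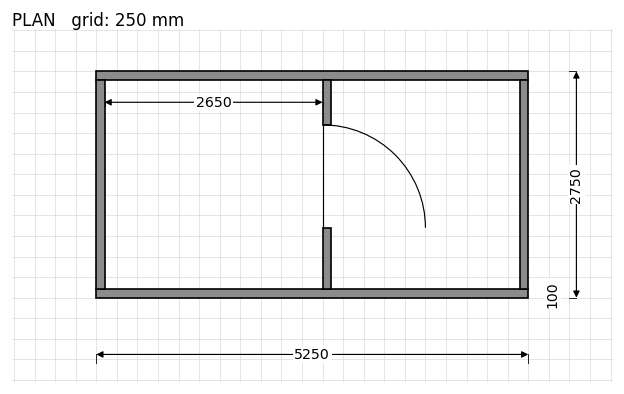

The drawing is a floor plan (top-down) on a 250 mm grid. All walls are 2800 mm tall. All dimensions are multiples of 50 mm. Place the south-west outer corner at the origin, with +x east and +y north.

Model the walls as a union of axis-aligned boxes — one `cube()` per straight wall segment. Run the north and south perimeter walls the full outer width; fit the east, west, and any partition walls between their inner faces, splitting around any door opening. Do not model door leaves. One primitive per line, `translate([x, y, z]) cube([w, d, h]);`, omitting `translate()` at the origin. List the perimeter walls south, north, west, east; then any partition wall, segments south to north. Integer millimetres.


cube([5250, 100, 2800]);
translate([0, 2650, 0]) cube([5250, 100, 2800]);
translate([0, 100, 0]) cube([100, 2550, 2800]);
translate([5150, 100, 0]) cube([100, 2550, 2800]);
translate([2750, 100, 0]) cube([100, 750, 2800]);
translate([2750, 2100, 0]) cube([100, 550, 2800]);


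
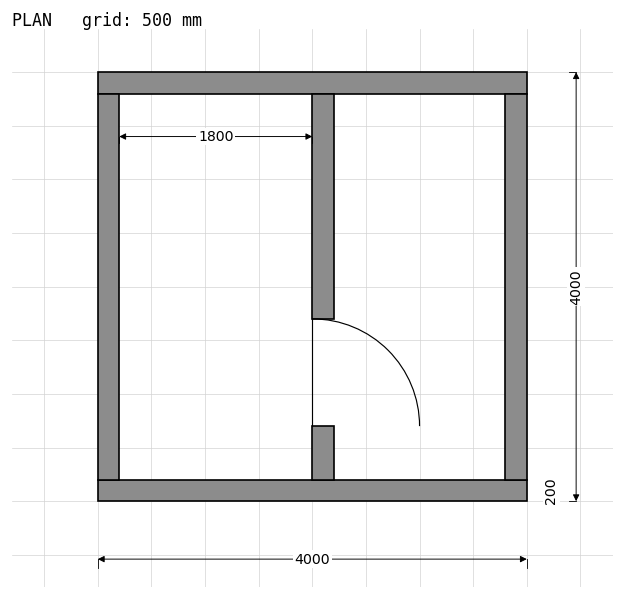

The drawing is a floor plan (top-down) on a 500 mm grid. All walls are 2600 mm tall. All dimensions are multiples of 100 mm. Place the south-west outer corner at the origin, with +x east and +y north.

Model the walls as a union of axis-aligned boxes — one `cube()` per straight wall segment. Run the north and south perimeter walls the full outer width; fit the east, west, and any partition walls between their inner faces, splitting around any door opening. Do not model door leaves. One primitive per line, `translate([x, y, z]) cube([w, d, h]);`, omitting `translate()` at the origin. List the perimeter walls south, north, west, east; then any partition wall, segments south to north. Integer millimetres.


cube([4000, 200, 2600]);
translate([0, 3800, 0]) cube([4000, 200, 2600]);
translate([0, 200, 0]) cube([200, 3600, 2600]);
translate([3800, 200, 0]) cube([200, 3600, 2600]);
translate([2000, 200, 0]) cube([200, 500, 2600]);
translate([2000, 1700, 0]) cube([200, 2100, 2600]);


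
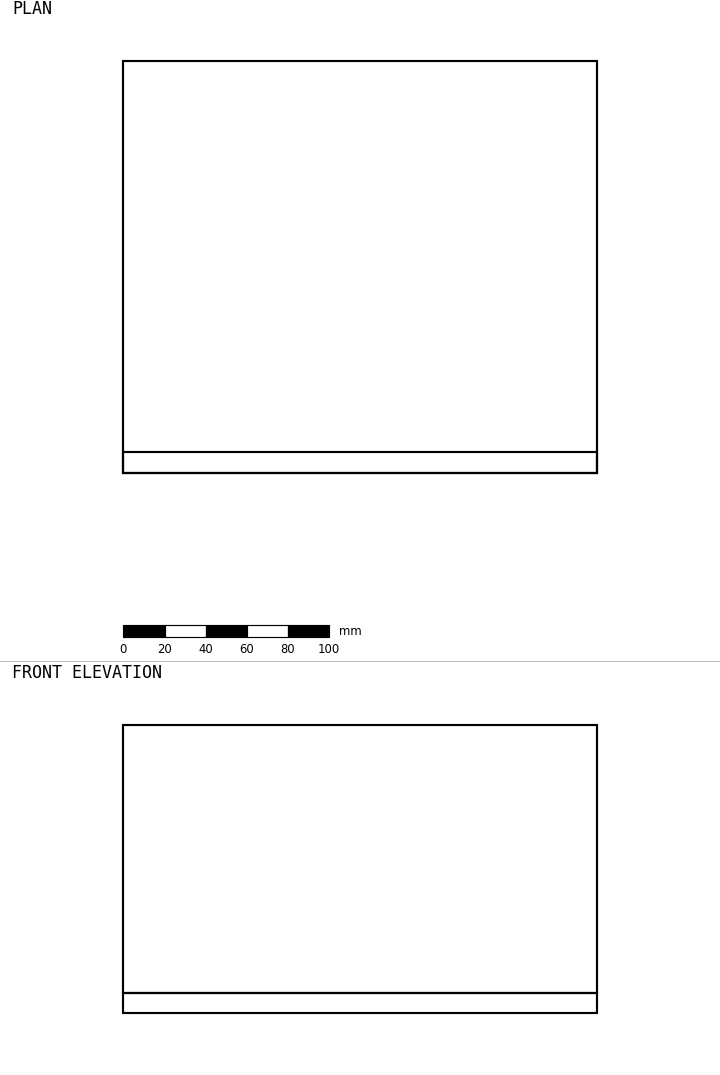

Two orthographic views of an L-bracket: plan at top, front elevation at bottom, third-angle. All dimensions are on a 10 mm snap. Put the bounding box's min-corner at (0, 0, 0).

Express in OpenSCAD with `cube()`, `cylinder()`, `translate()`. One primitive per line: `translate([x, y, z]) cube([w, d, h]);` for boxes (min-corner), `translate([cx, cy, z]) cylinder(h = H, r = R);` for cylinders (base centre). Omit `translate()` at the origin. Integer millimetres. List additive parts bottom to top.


cube([230, 200, 10]);
translate([0, 0, 10]) cube([230, 10, 130]);


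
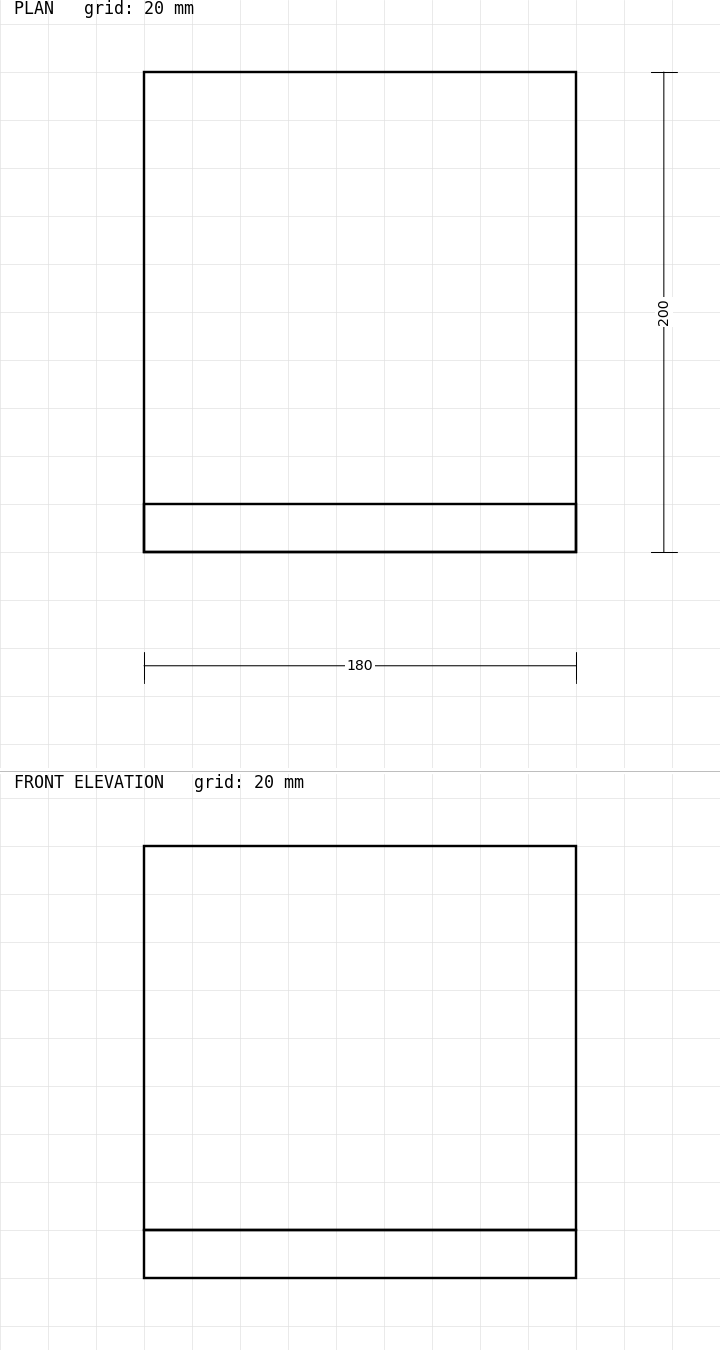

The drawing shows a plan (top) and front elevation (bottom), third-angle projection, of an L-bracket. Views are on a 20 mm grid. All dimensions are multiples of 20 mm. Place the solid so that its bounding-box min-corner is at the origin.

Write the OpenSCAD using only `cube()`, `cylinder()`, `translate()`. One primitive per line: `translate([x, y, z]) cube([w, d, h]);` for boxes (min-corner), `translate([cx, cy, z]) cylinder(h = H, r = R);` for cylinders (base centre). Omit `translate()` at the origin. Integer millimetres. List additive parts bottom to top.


cube([180, 200, 20]);
translate([0, 0, 20]) cube([180, 20, 160]);
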